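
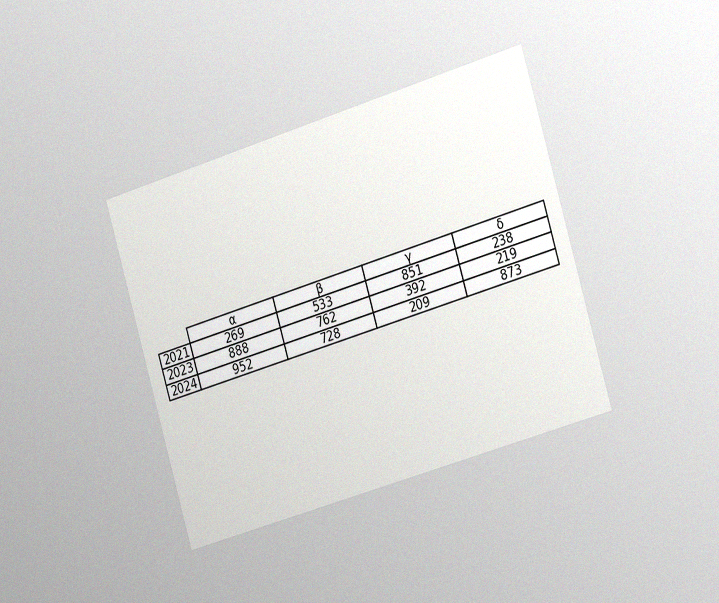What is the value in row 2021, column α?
269

The chart is tilted about 17° counter-clockwise and viewed slightly from the right, with some photo noise. The (2021, α) cell reads 269.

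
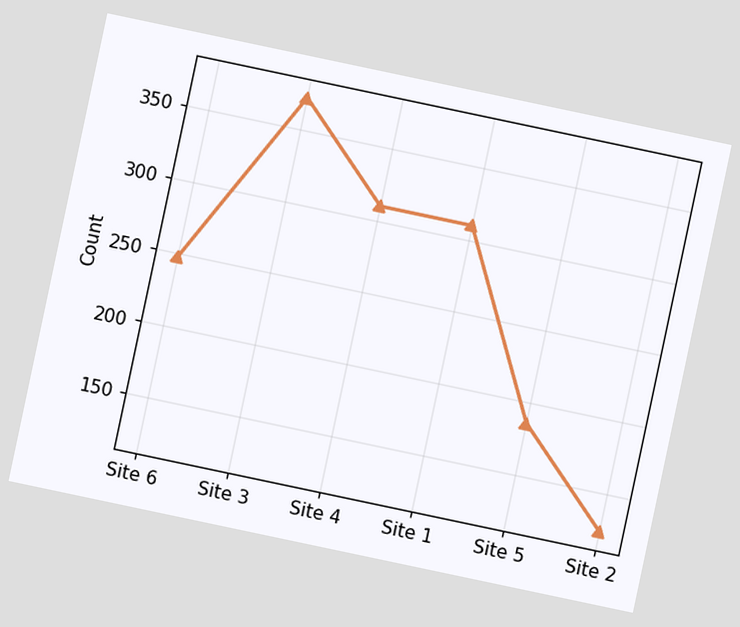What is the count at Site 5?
The chart is tilted about 12° clockwise. At Site 5, the line is at 186.

186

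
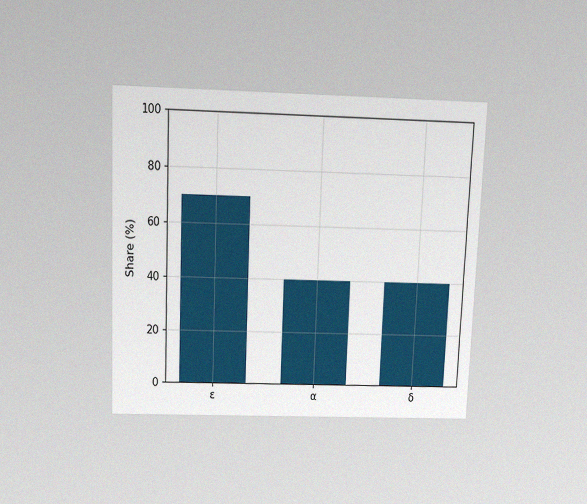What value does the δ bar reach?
The chart is tilted about 2° clockwise and viewed slightly from above, with some photo noise. Reading along the chart's y-axis, the δ bar reaches 40%.

40%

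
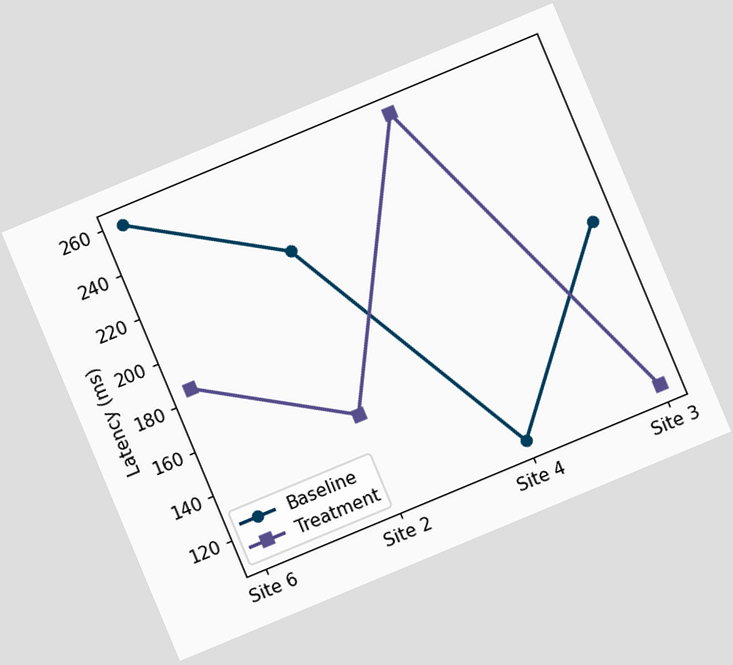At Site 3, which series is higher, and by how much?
Baseline, by 74ms

The chart is tilted about 23° counter-clockwise. At Site 3, Baseline sits above the other line by 74ms.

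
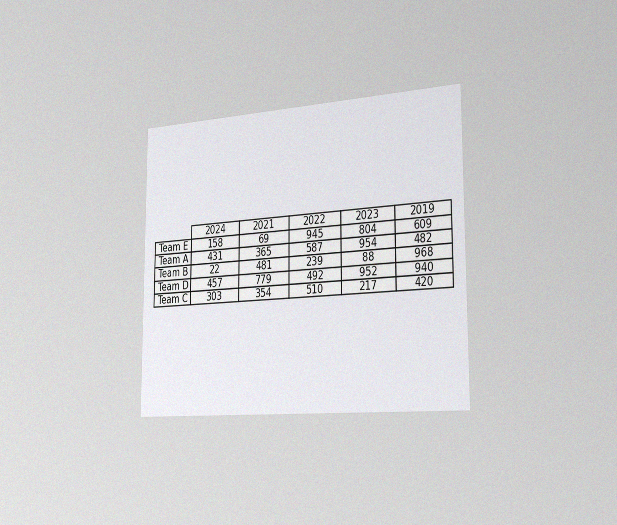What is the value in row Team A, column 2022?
The chart is viewed slightly from the right, with some photo noise. The (Team A, 2022) cell reads 587.

587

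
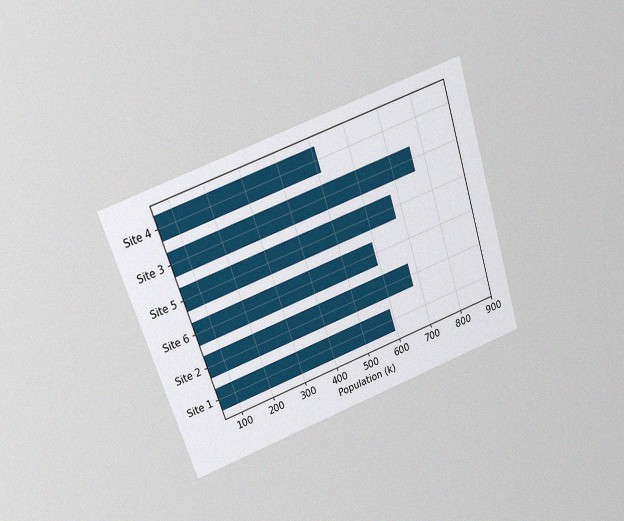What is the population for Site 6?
The chart is tilted about 19° counter-clockwise and viewed at a slight angle, with some photo noise. Reading along the chart's x-axis, the Site 6 bar reaches 595k.

595k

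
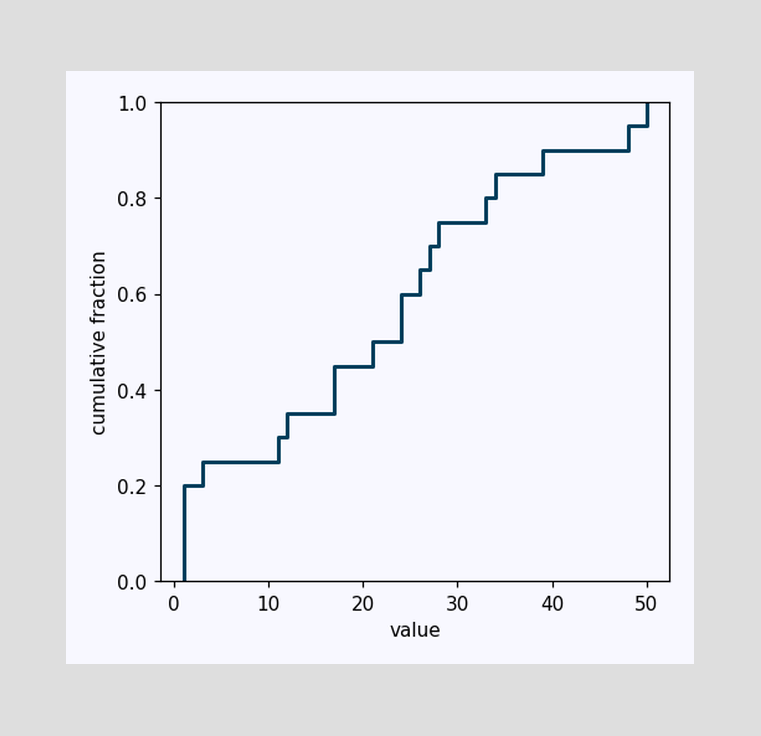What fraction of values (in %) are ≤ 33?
80%

At x=33 the ECDF step is at 80%.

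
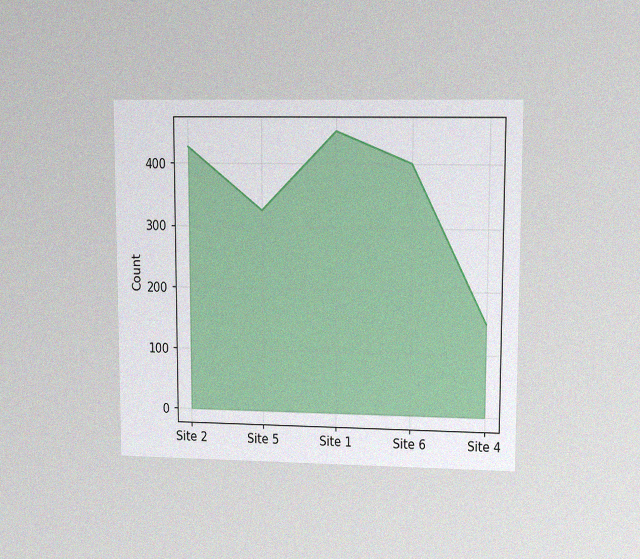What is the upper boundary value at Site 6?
The chart is viewed at a slight angle, with some photo noise. At Site 6 the upper boundary is at 400.

400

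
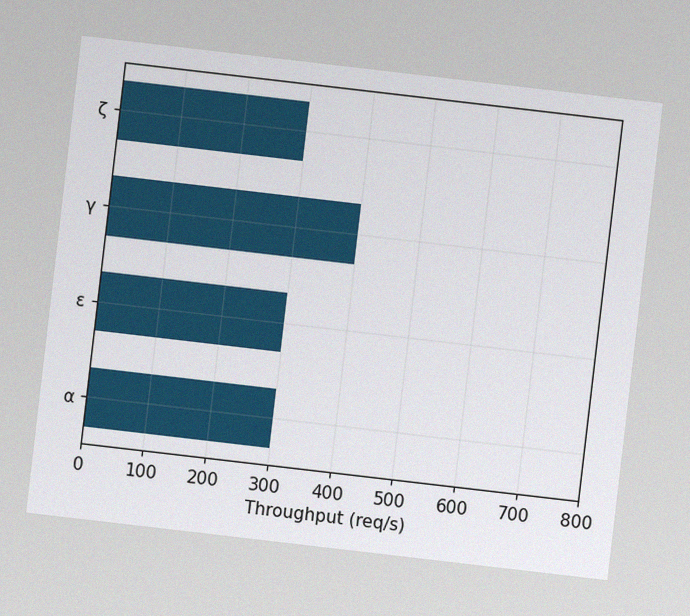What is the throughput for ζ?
The chart is tilted about 7° clockwise, with some photo noise. Reading along the chart's x-axis, the ζ bar reaches 300req/s.

300req/s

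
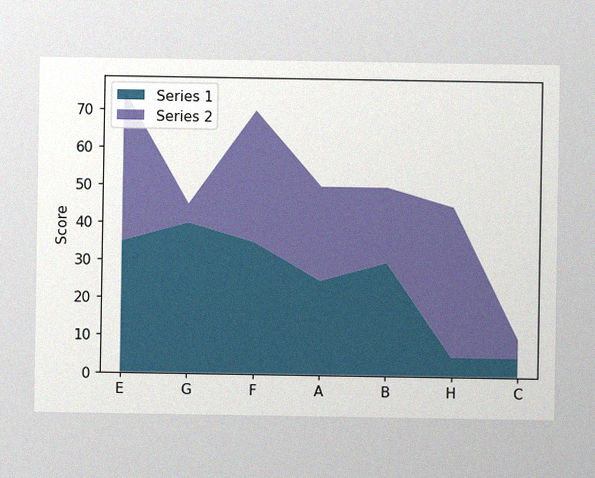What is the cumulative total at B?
The image has some photo noise and uneven lighting. The stacked total at B reaches 50.

50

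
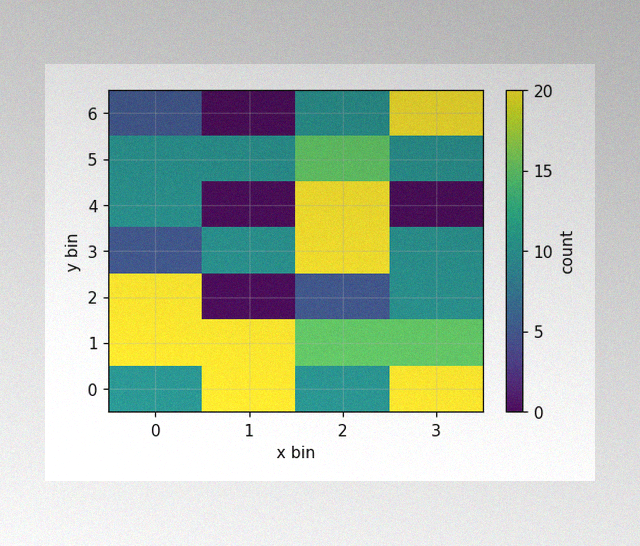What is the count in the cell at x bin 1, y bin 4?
The image has some photo noise and uneven lighting. Matching the cell (1, 4) against the colorbar gives 0.

0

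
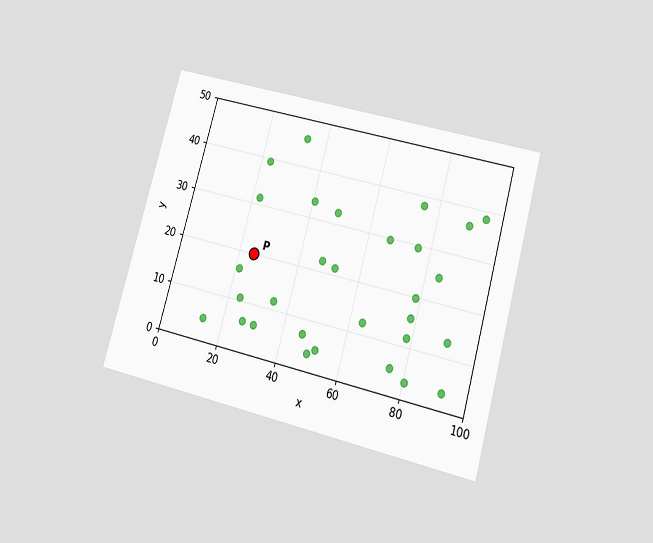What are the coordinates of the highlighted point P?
The chart is tilted about 16° clockwise and viewed slightly from below. Following the gridlines from P to each axis, P sits at (25, 20).

(25, 20)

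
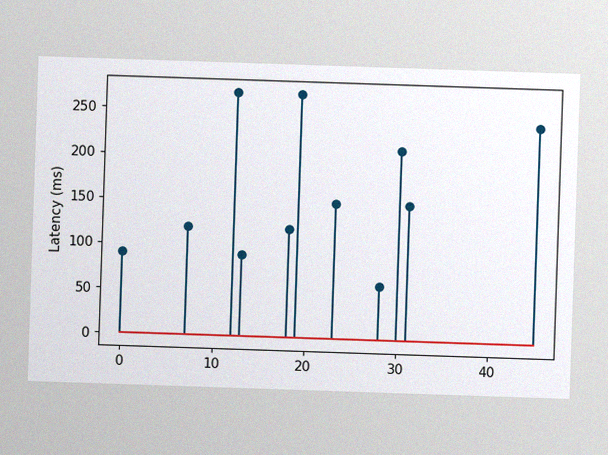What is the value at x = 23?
The image has some photo noise and uneven lighting. The stem at x=23 reaches 150ms.

150ms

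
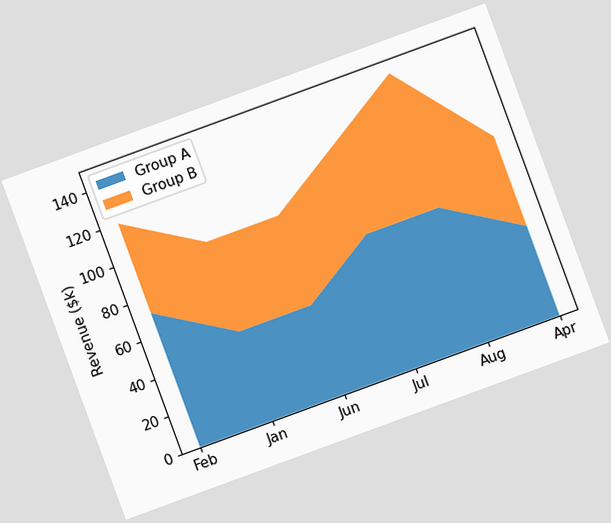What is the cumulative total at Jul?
$120k

The chart is tilted about 20° counter-clockwise. The stacked total at Jul reaches $120k.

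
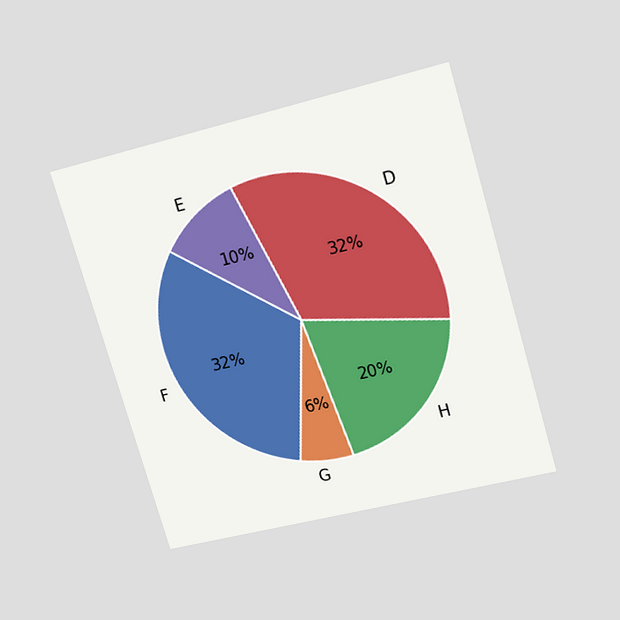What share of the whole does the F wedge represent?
32%

The chart is tilted about 16° counter-clockwise and viewed slightly from above. The F slice takes up 32% of the pie.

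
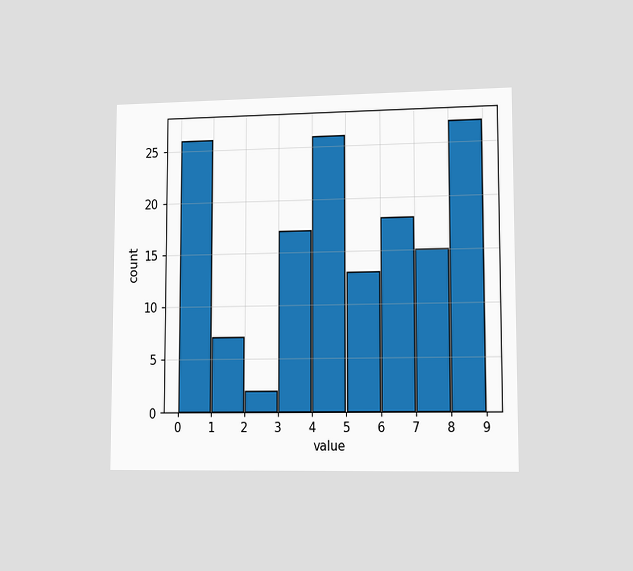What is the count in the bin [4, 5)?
26

The chart is viewed slightly from the right. The [4, 5) bin has height 26.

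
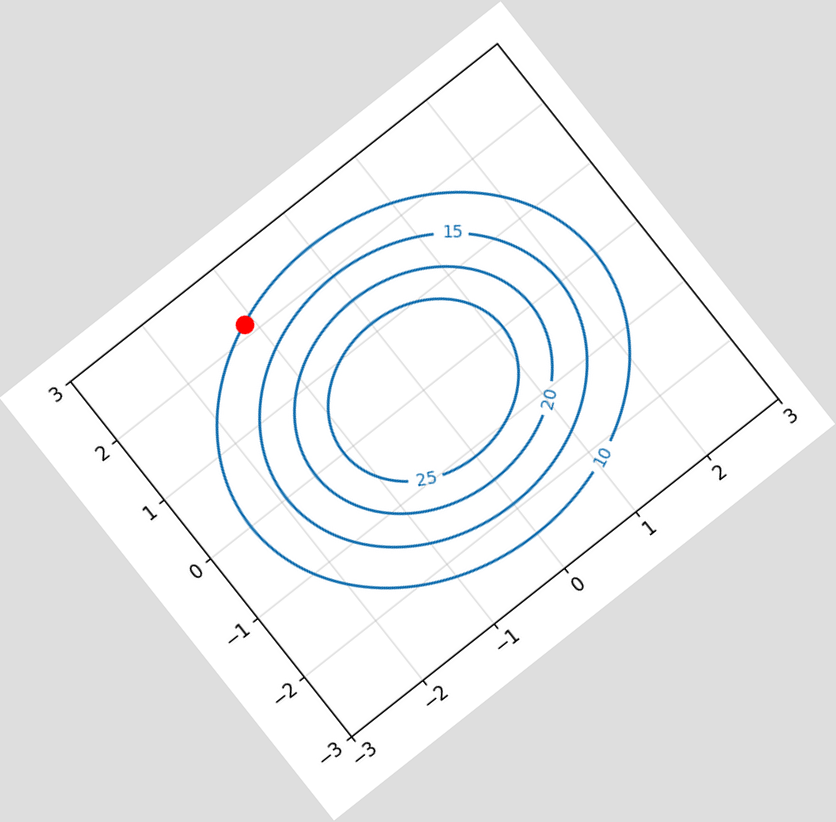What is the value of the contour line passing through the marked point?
10

The chart is tilted about 38° counter-clockwise. The marked point sits on the contour labelled 10.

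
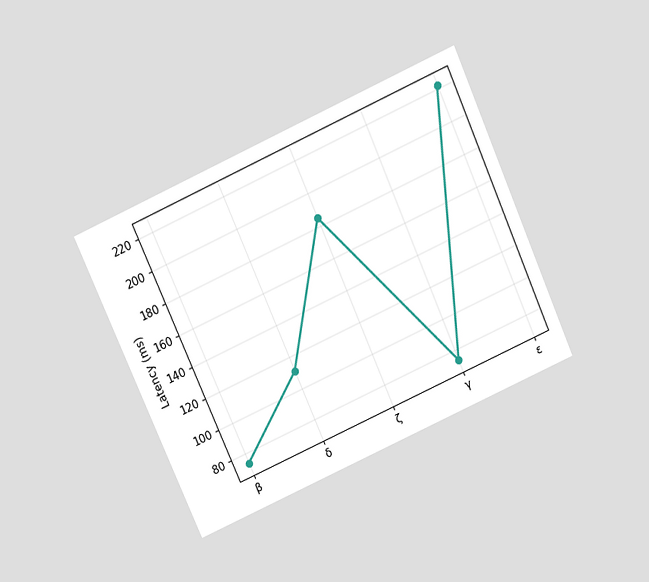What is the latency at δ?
The chart is tilted about 24° counter-clockwise and viewed slightly from above. At δ, the line is at 111ms.

111ms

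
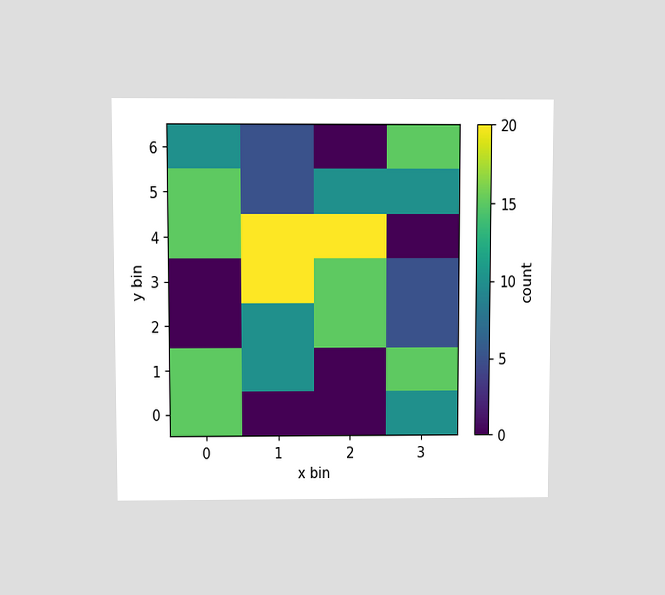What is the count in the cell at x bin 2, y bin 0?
0

The chart is viewed at a slight angle. Matching the cell (2, 0) against the colorbar gives 0.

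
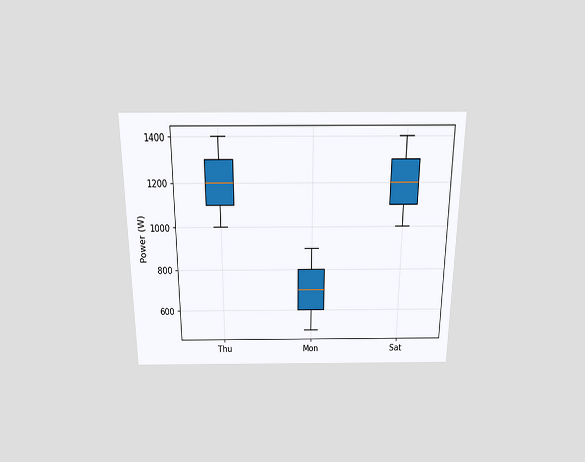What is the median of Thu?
The chart is viewed slightly from above. The median line in the Thu box sits at 1200W.

1200W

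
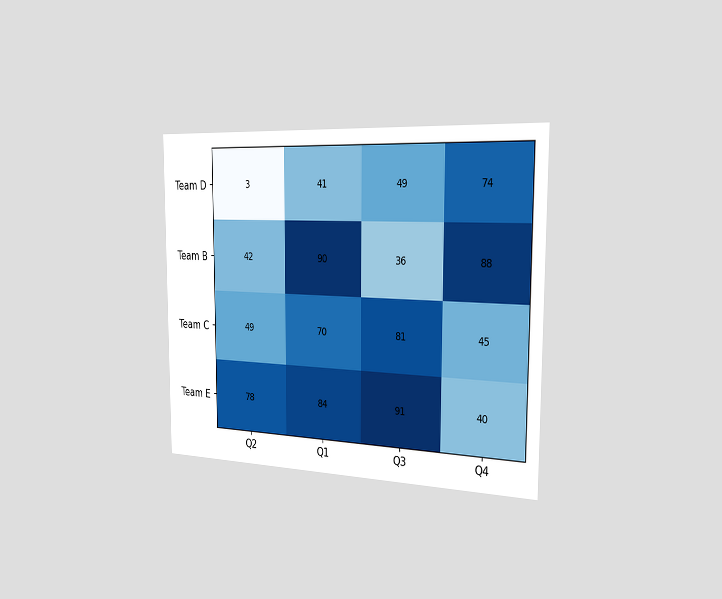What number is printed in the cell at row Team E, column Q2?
78

The chart is viewed slightly from the right. The (Team E, Q2) cell reads 78.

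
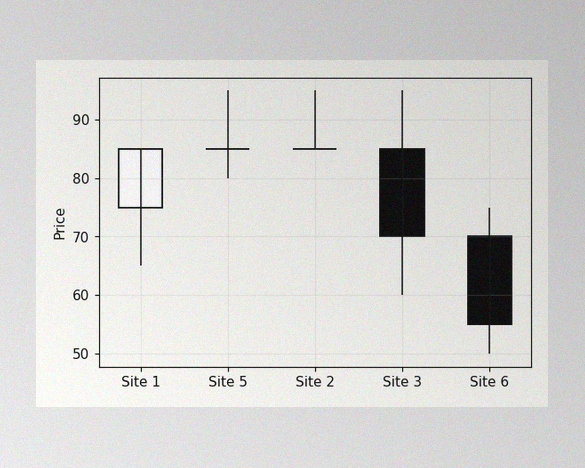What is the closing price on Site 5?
85

The image has some photo noise and uneven lighting. The Site 5 candle closes at 85.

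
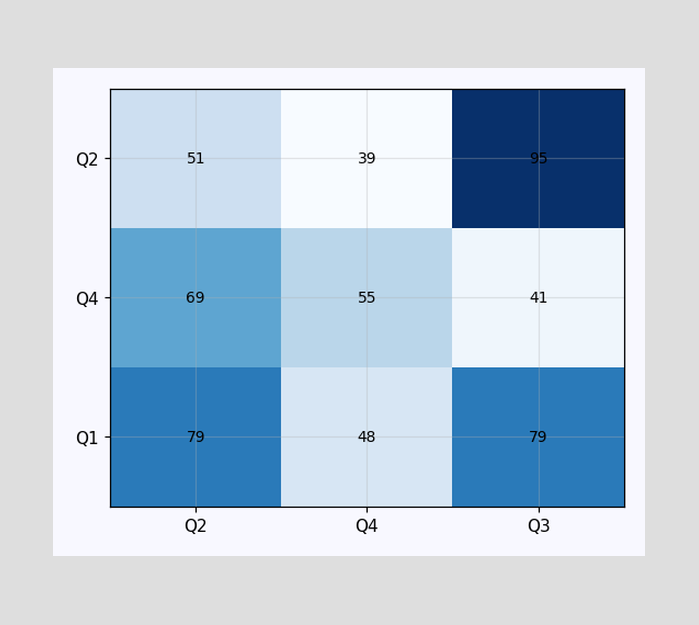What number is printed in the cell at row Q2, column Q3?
95

The (Q2, Q3) cell reads 95.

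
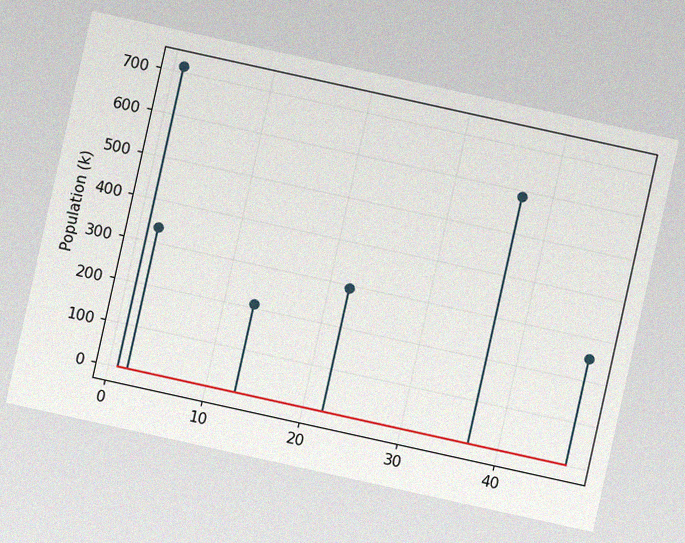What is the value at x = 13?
The chart is tilted about 12° clockwise, with some photo noise. The stem at x=13 reaches 210k.

210k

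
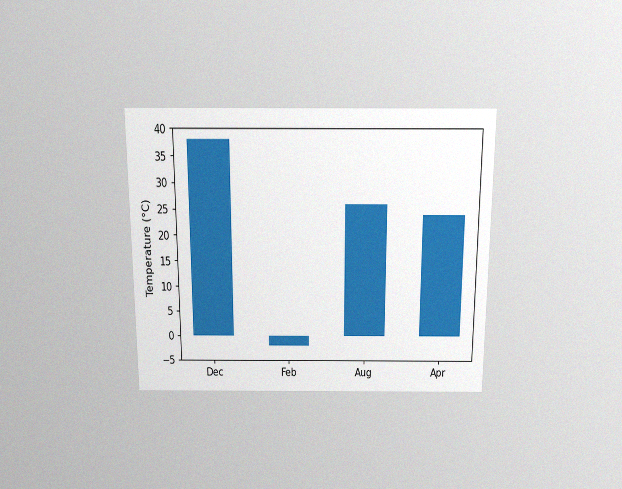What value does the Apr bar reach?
24°C

The chart is viewed slightly from above, with some photo noise. Reading along the chart's y-axis, the Apr bar reaches 24°C.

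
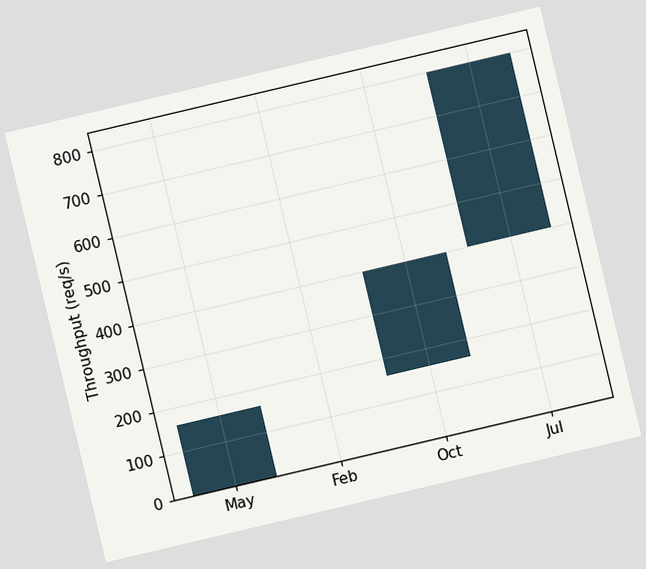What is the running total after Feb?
The chart is tilted about 13° counter-clockwise. After Feb the running total reaches 160req/s.

160req/s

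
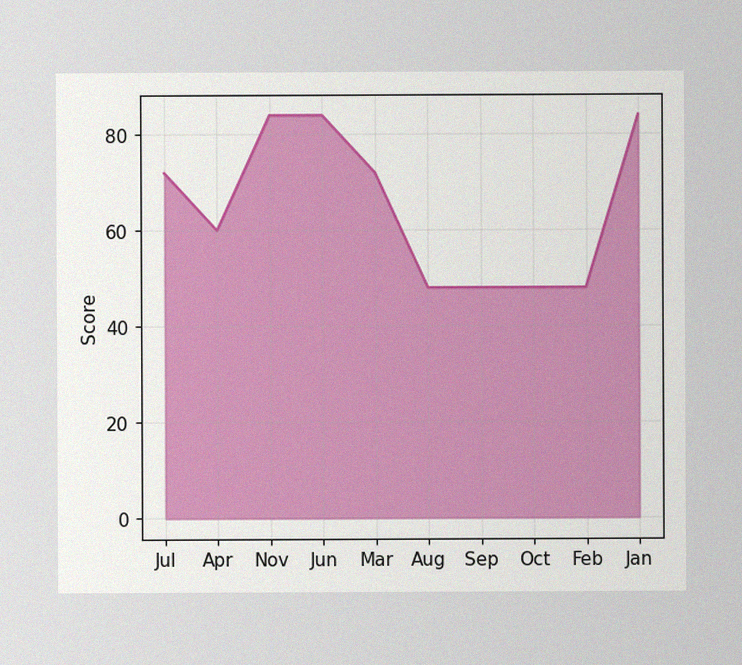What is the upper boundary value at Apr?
The image has some photo noise and uneven lighting. At Apr the upper boundary is at 60.

60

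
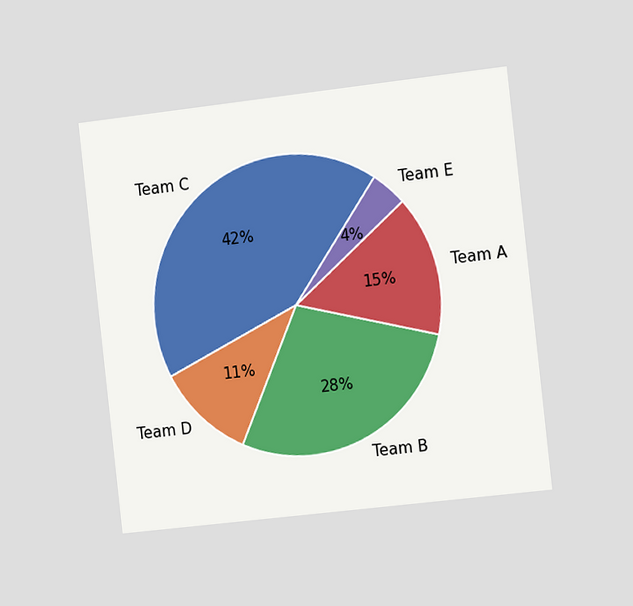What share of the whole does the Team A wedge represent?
The chart is tilted about 6° counter-clockwise and viewed slightly from the right. The Team A slice takes up 15% of the pie.

15%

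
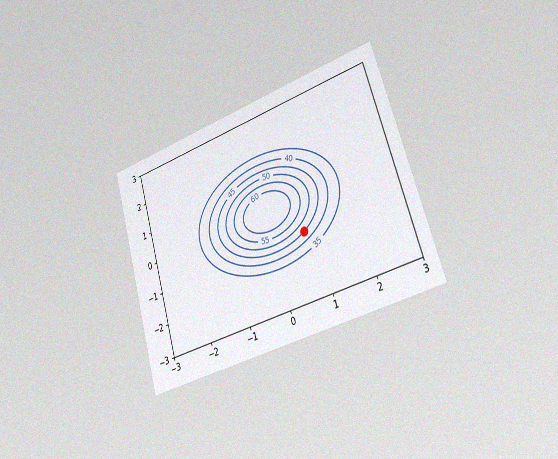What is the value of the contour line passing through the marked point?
45

The chart is tilted about 17° counter-clockwise and viewed slightly from the right, with some photo noise. The marked point sits on the contour labelled 45.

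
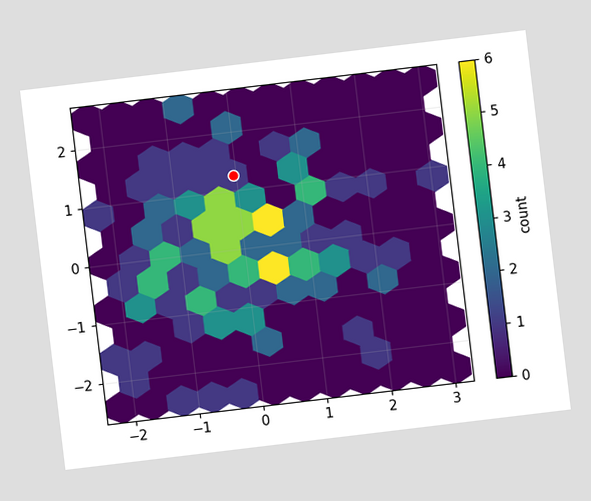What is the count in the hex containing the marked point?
The chart is tilted about 7° counter-clockwise. The marked hex reads 1 on the colorbar.

1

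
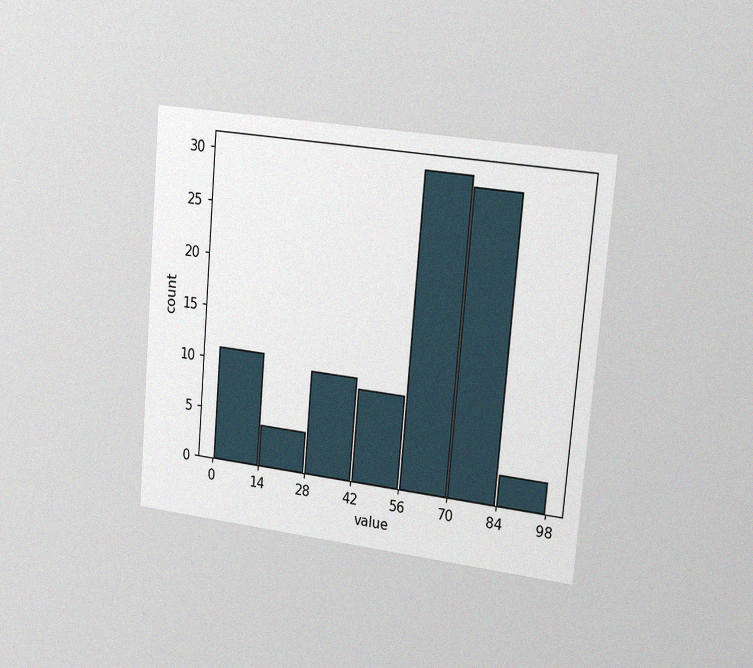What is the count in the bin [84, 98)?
The chart is tilted about 5° clockwise and viewed slightly from the right, with some photo noise. The [84, 98) bin has height 3.

3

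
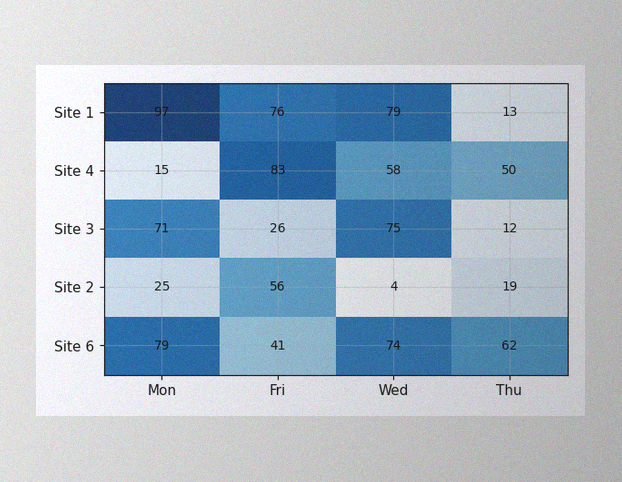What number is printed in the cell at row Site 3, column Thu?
12

The image has some photo noise and uneven lighting. The (Site 3, Thu) cell reads 12.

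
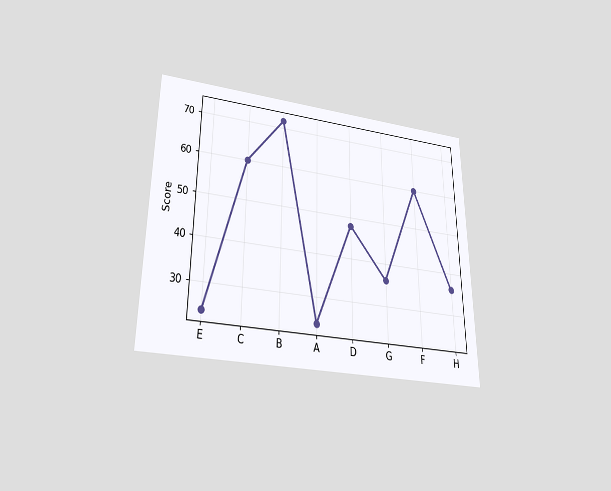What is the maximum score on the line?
72

The chart is viewed slightly from below. The highest point is at B, and reading across to the y-axis gives 72.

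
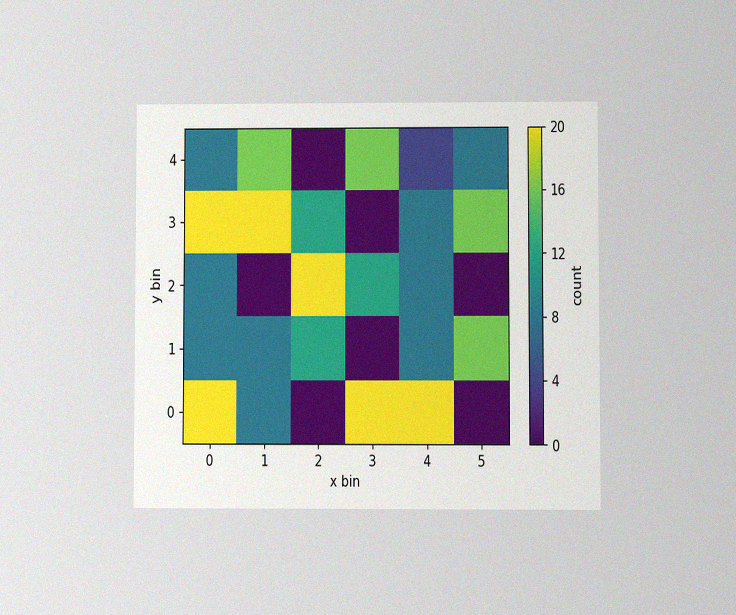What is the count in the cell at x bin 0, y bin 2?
8

The chart is viewed at a slight angle, with some photo noise. Matching the cell (0, 2) against the colorbar gives 8.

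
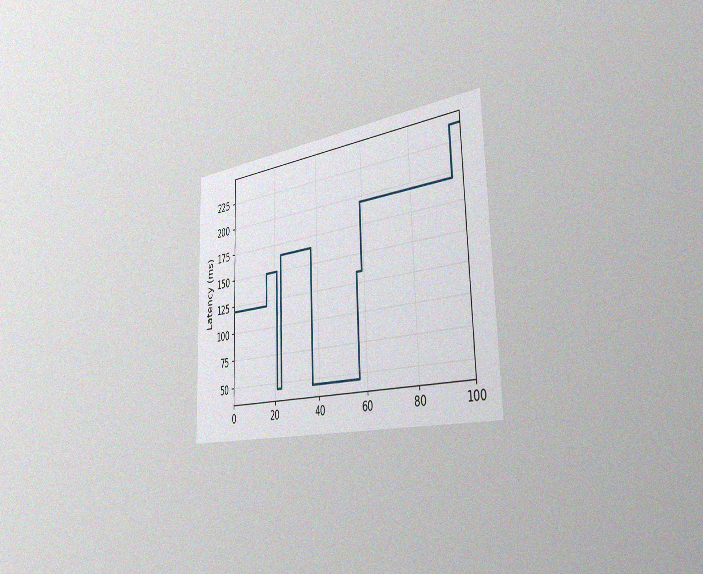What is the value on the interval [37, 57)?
The chart is viewed slightly from the right, with some photo noise. On [37, 57) the step sits at 45ms.

45ms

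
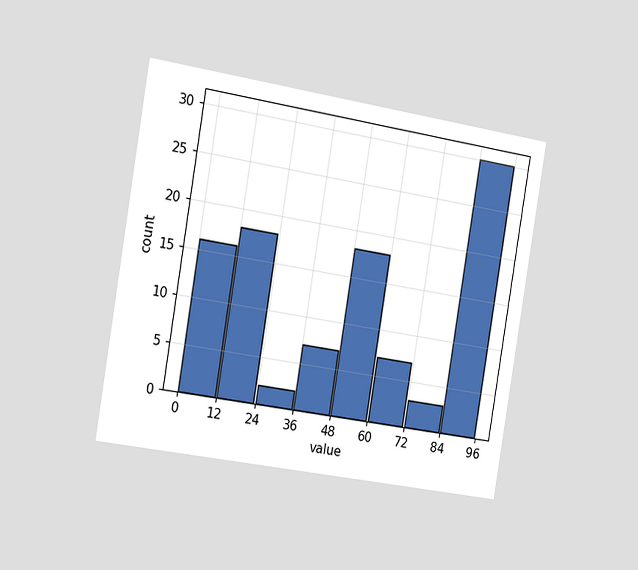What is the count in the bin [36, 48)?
The chart is tilted about 9° clockwise and viewed slightly from the left. The [36, 48) bin has height 7.

7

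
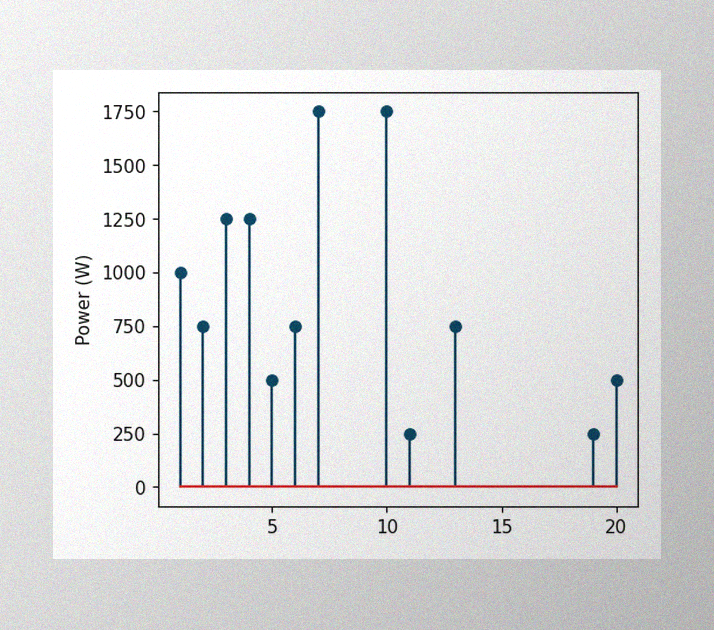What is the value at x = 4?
1250W

The image has some photo noise and uneven lighting. The stem at x=4 reaches 1250W.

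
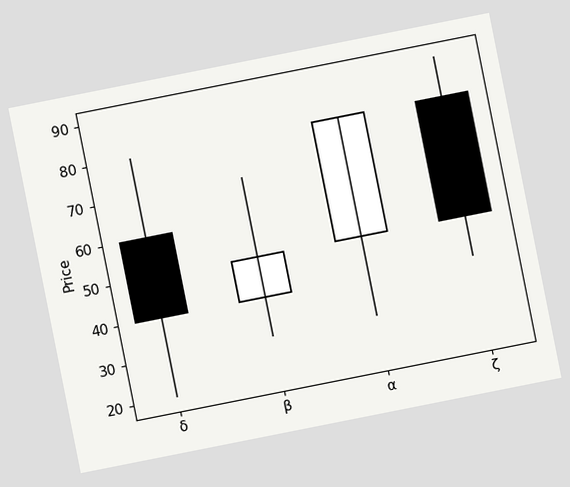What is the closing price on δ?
40

The chart is tilted about 11° counter-clockwise. The δ candle closes at 40.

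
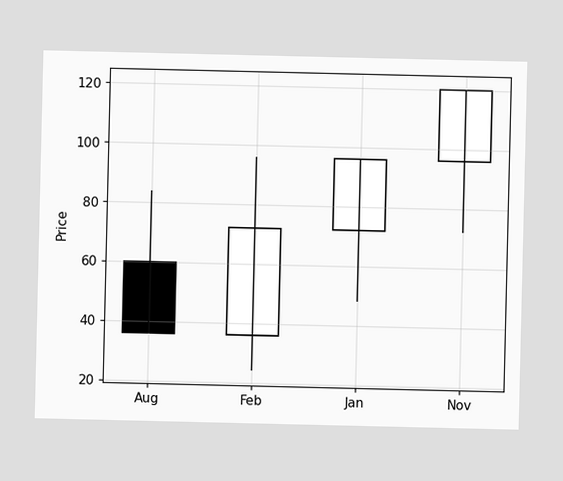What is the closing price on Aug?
The Aug candle closes at 36.

36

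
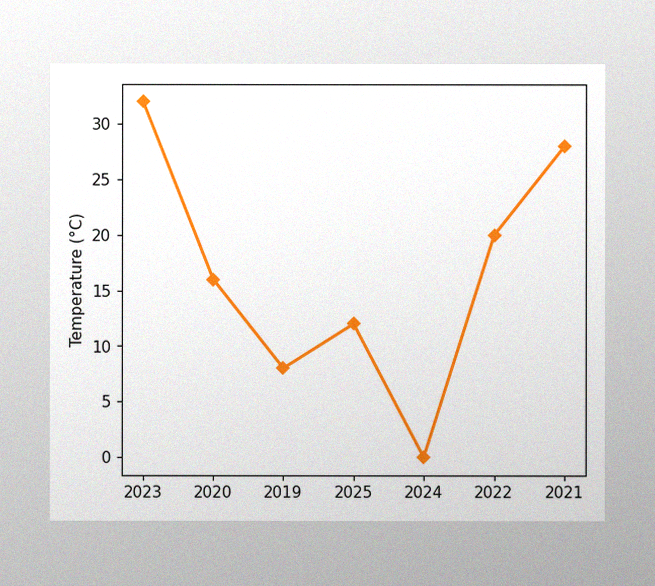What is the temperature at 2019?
8°C

The image has some photo noise and uneven lighting. At 2019, the line is at 8°C.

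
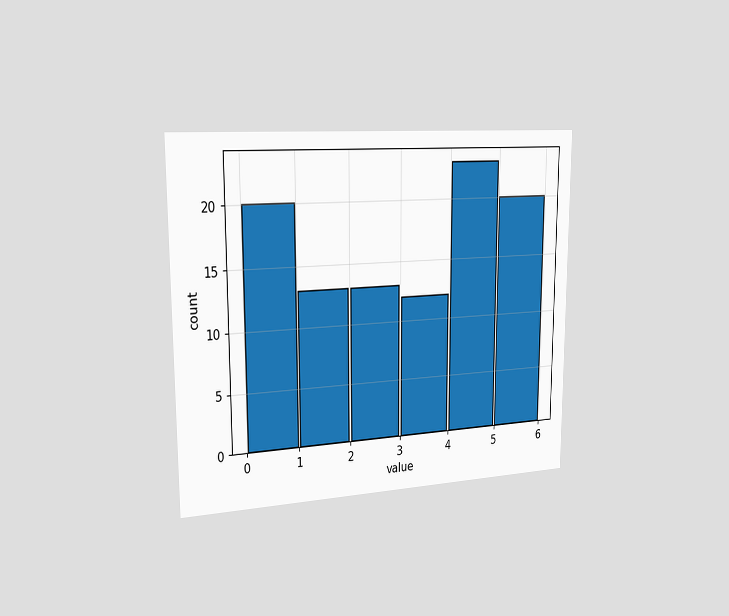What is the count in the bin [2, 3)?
The chart is viewed slightly from the left. The [2, 3) bin has height 13.

13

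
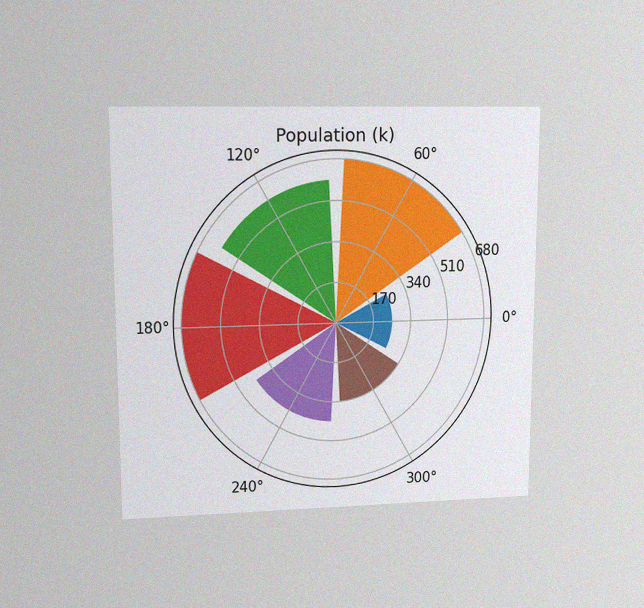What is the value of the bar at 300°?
340k

The chart is viewed at a slight angle, with some photo noise. The bar at 300° reaches 340k on the radial axis.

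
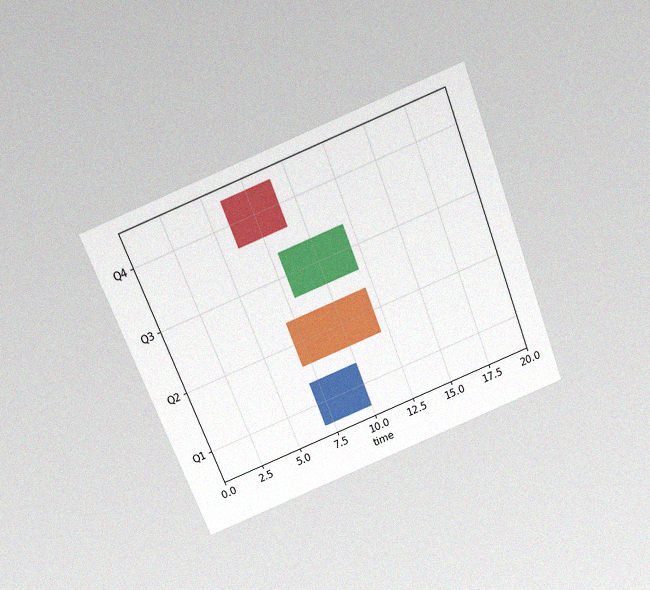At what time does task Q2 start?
The chart is tilted about 22° counter-clockwise and viewed slightly from above, with some photo noise. The Q2 bar begins at t=7.

7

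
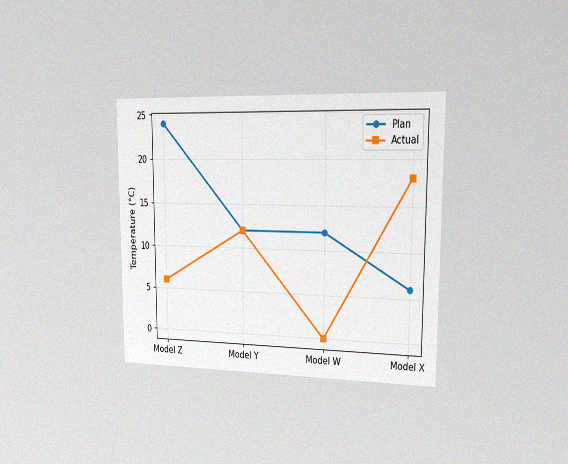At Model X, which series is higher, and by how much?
Actual, by 12°C

The chart is viewed slightly from the right, with some photo noise. At Model X, Actual sits above the other line by 12°C.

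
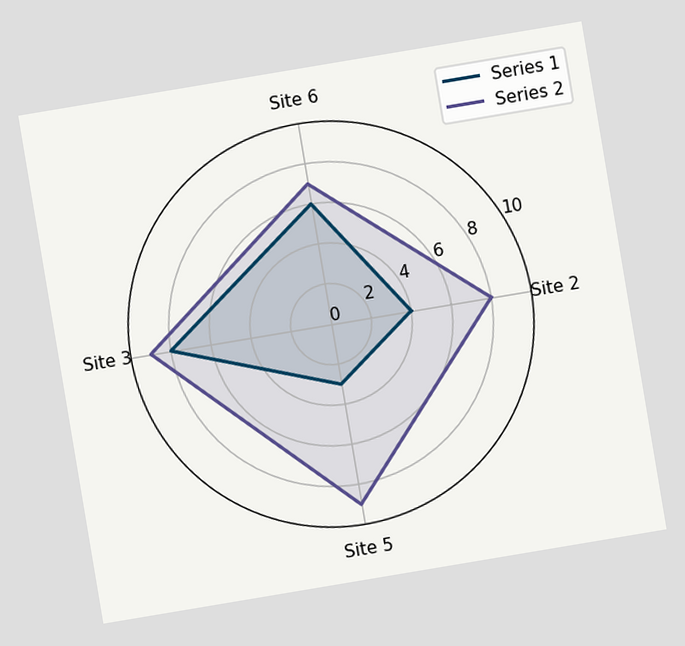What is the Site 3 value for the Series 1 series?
8

The chart is tilted about 10° counter-clockwise. On the Site 3 axis, Series 1 reaches 8.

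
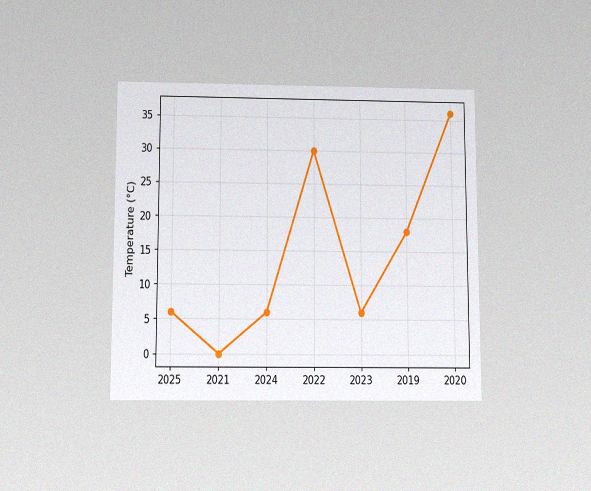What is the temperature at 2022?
The chart is viewed slightly from below, with some photo noise. At 2022, the line is at 30°C.

30°C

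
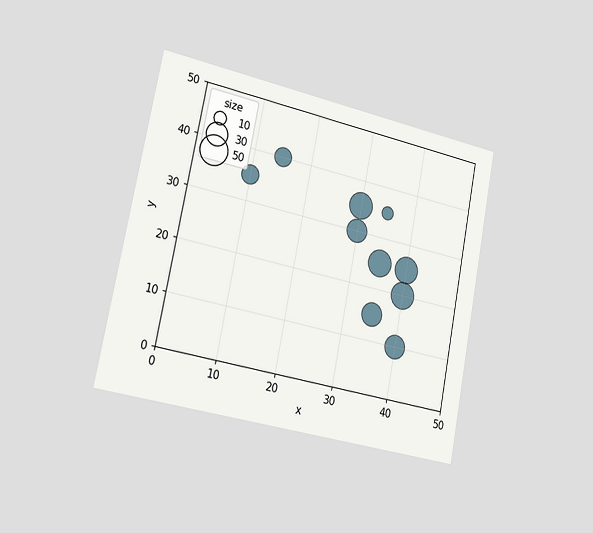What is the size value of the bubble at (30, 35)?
The chart is tilted about 11° clockwise and viewed slightly from the left. Matching the bubble at (30, 35) against the size legend gives 40.

40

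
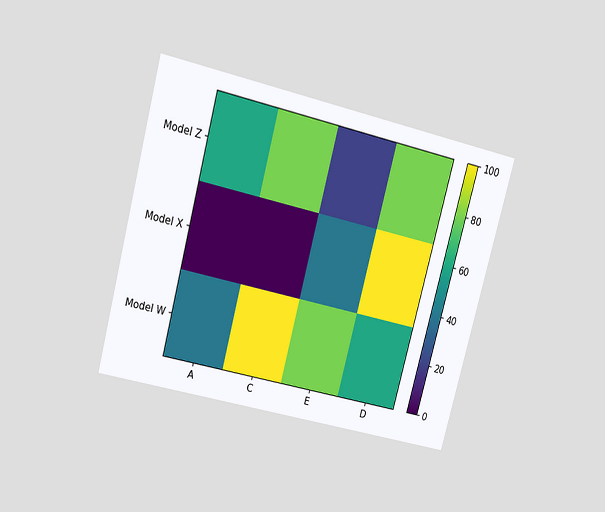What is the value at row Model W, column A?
The chart is tilted about 15° clockwise and viewed slightly from above. Matching cell (Model W, A) against the colorbar gives 40.

40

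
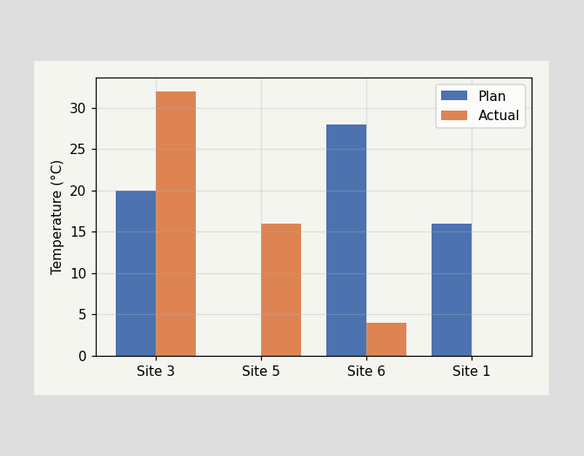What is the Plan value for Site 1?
16°C

The Plan bar at Site 1 reaches 16°C on the y-axis.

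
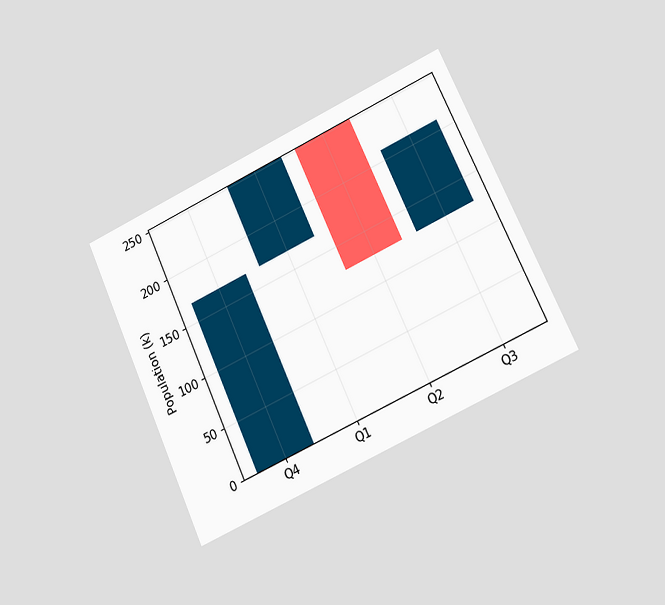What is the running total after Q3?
210k

The chart is tilted about 24° counter-clockwise and viewed at a slight angle. After Q3 the running total reaches 210k.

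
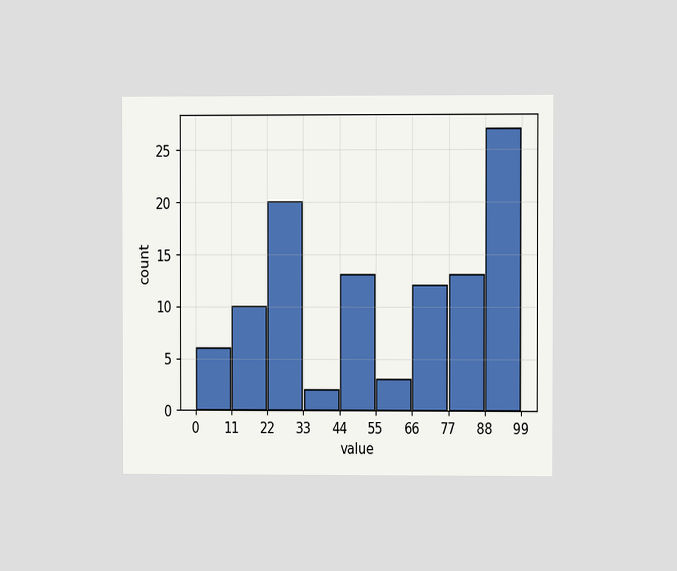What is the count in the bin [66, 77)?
12

The chart is viewed at a slight angle. The [66, 77) bin has height 12.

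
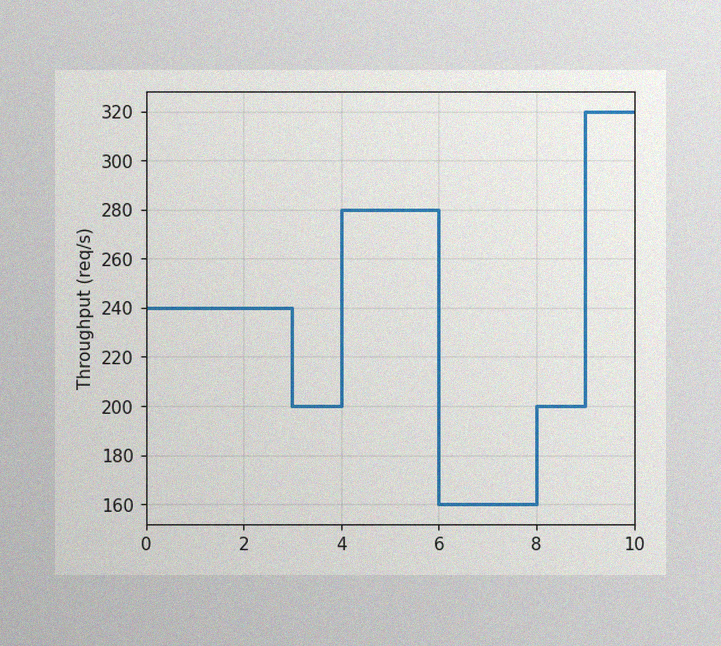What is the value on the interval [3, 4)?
200req/s

The image has some photo noise and uneven lighting. On [3, 4) the step sits at 200req/s.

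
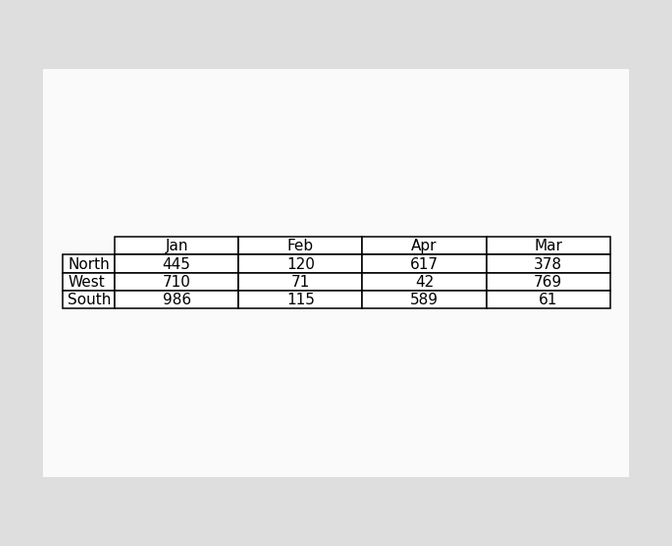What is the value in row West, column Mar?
769

The (West, Mar) cell reads 769.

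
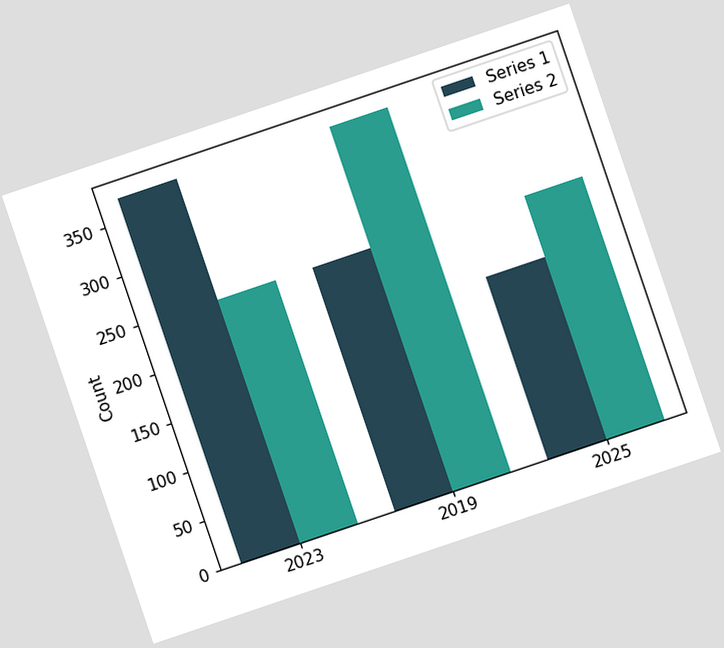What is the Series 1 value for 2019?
248

The chart is tilted about 19° counter-clockwise. The Series 1 bar at 2019 reaches 248 on the y-axis.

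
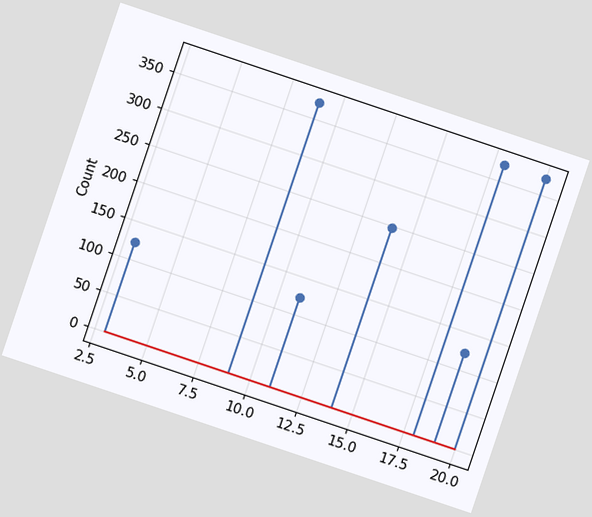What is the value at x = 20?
The chart is tilted about 19° clockwise. The stem at x=20 reaches 372.

372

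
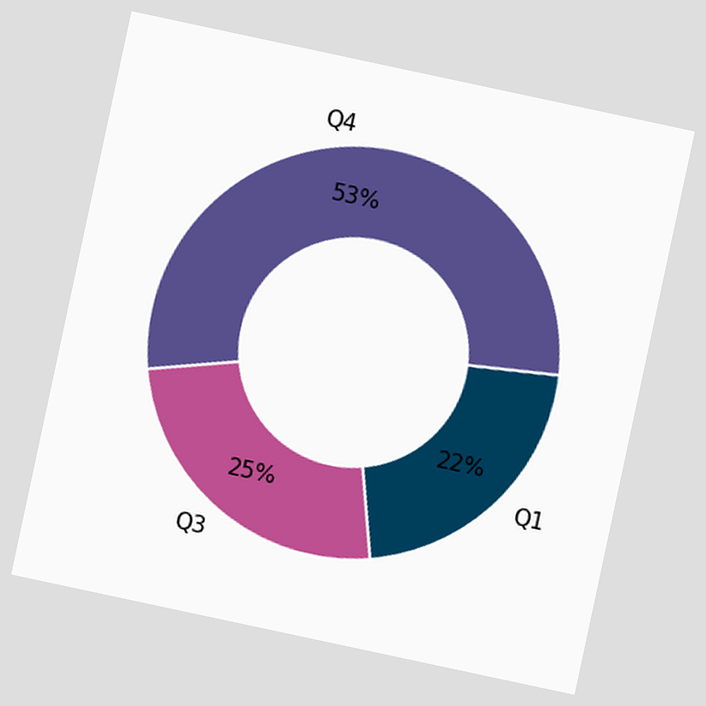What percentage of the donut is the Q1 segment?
The chart is tilted about 12° clockwise. The Q1 segment takes up 22% of the ring.

22%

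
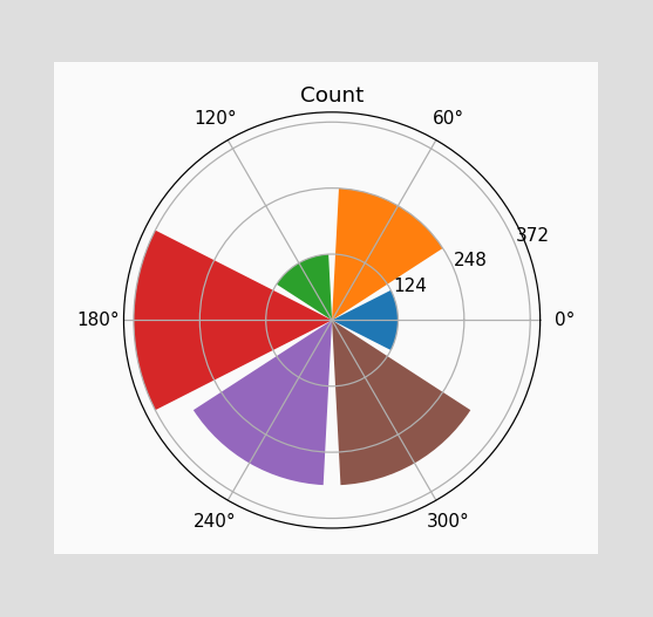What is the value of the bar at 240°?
310

The bar at 240° reaches 310 on the radial axis.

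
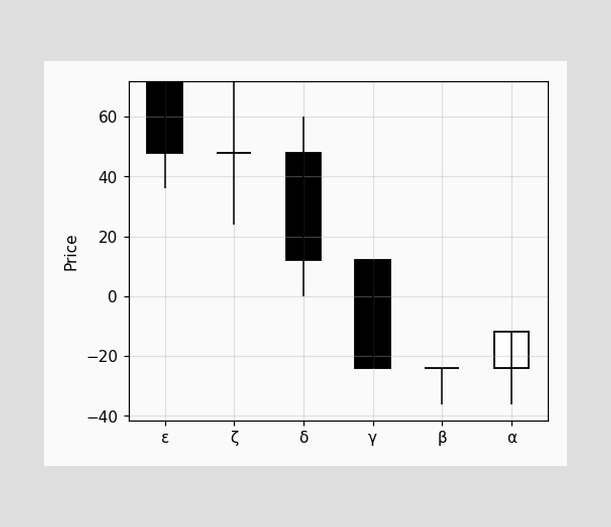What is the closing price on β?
-24

The β candle closes at -24.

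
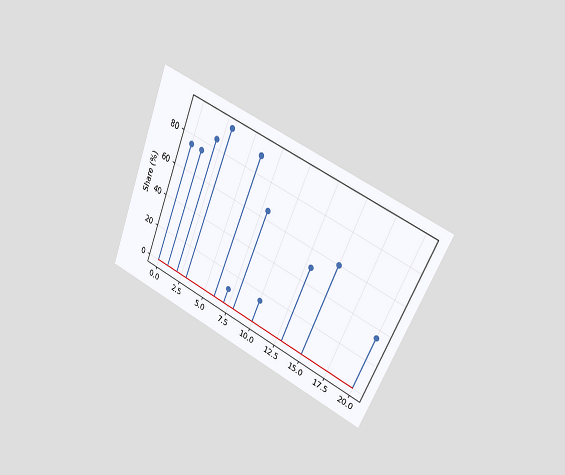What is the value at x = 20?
The chart is tilted about 23° clockwise and viewed at a slight angle. The stem at x=20 reaches 35%.

35%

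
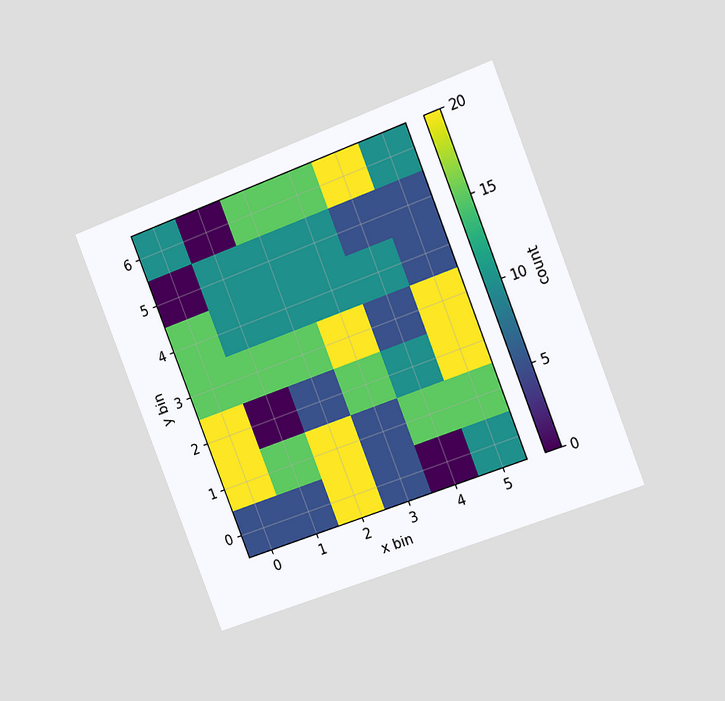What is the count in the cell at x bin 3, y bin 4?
10

The chart is tilted about 21° counter-clockwise and viewed slightly from the right. Matching the cell (3, 4) against the colorbar gives 10.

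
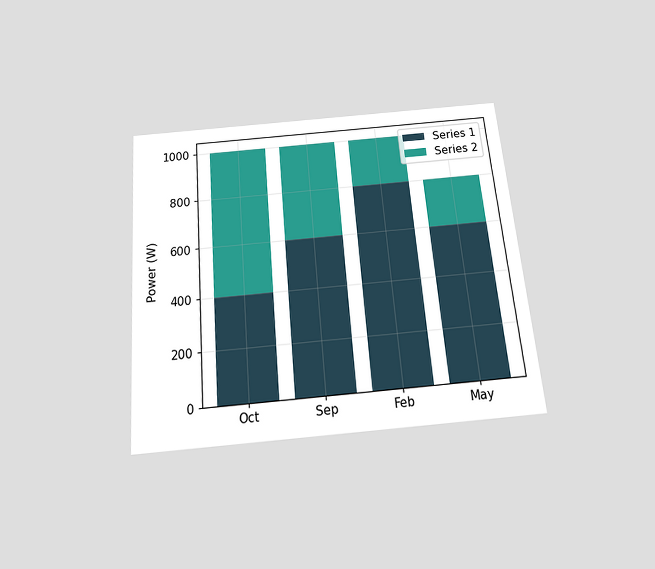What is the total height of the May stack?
The chart is tilted about 5° counter-clockwise and viewed slightly from below. The May stack's top reaches 800W on the y-axis.

800W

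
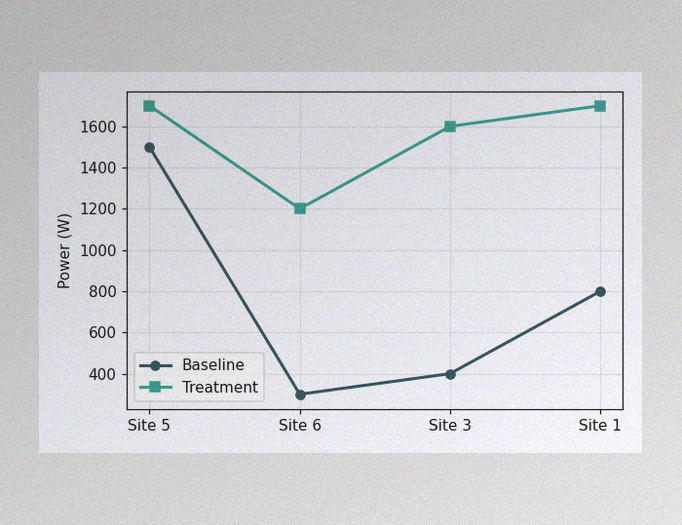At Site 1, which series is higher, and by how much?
The image has some photo noise and uneven lighting. At Site 1, Treatment sits above the other line by 900W.

Treatment, by 900W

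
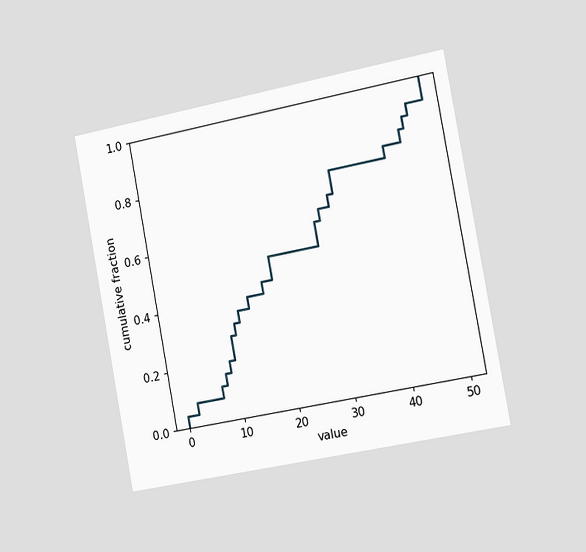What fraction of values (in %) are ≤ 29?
The chart is tilted about 11° counter-clockwise and viewed slightly from the right. At x=29 the ECDF step is at 64%.

64%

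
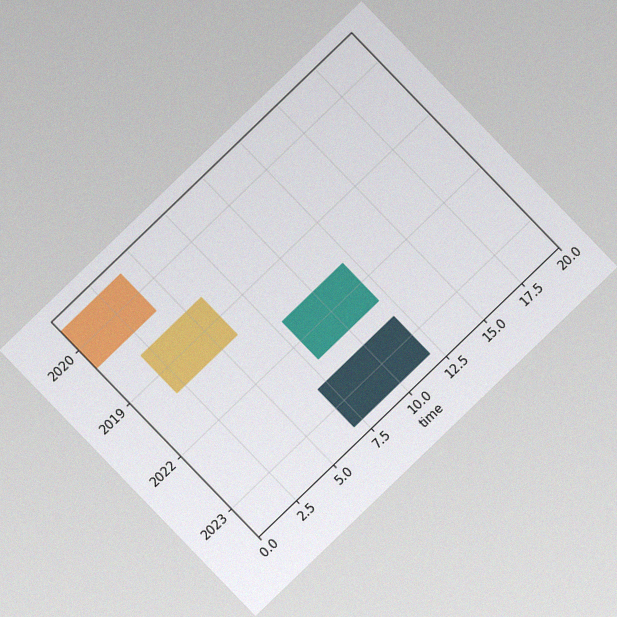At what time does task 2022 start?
The chart is tilted about 44° counter-clockwise, with some photo noise. The 2022 bar begins at t=8.

8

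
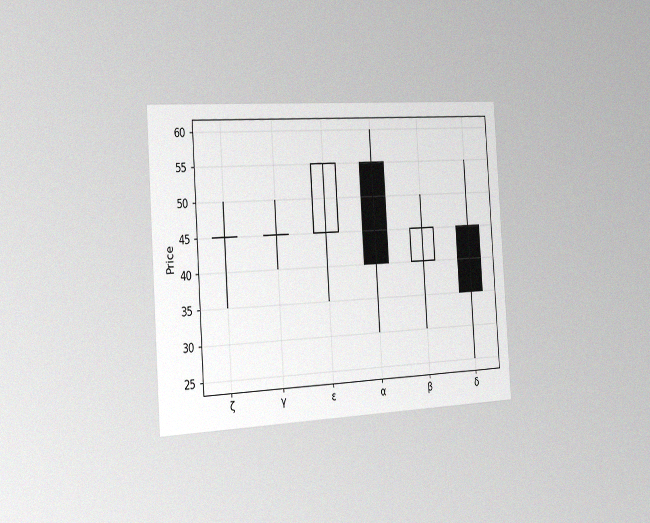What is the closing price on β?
45

The chart is tilted about 4° counter-clockwise and viewed slightly from the left, with some photo noise. The β candle closes at 45.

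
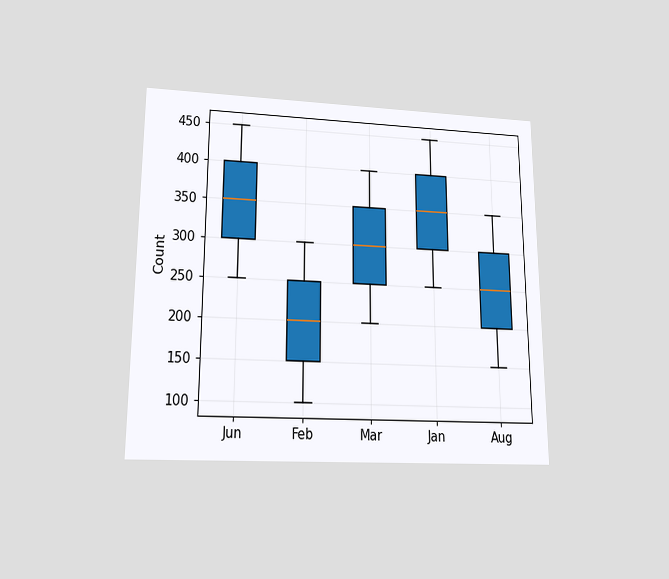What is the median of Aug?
250

The chart is viewed slightly from below. The median line in the Aug box sits at 250.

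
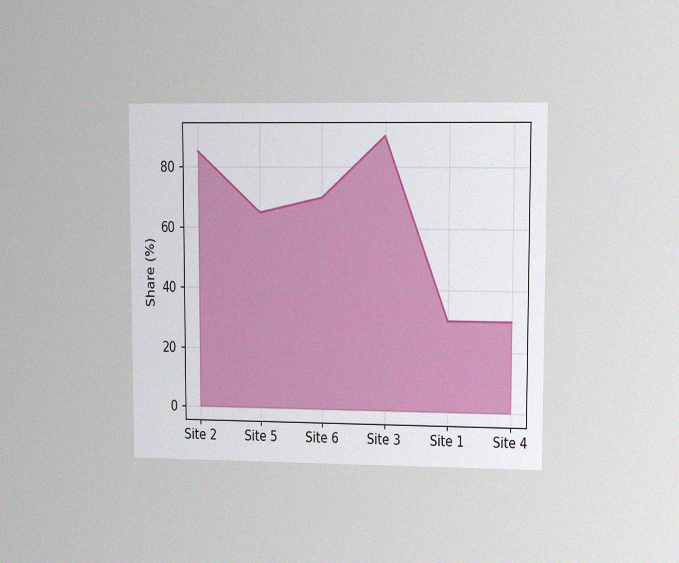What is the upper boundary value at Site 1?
30%

The chart is viewed at a slight angle, with some photo noise. At Site 1 the upper boundary is at 30%.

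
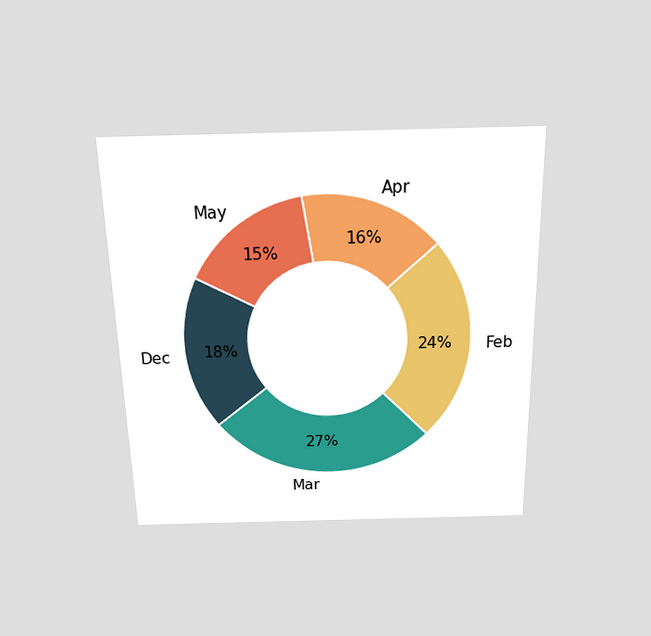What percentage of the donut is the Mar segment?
The chart is viewed slightly from above. The Mar segment takes up 27% of the ring.

27%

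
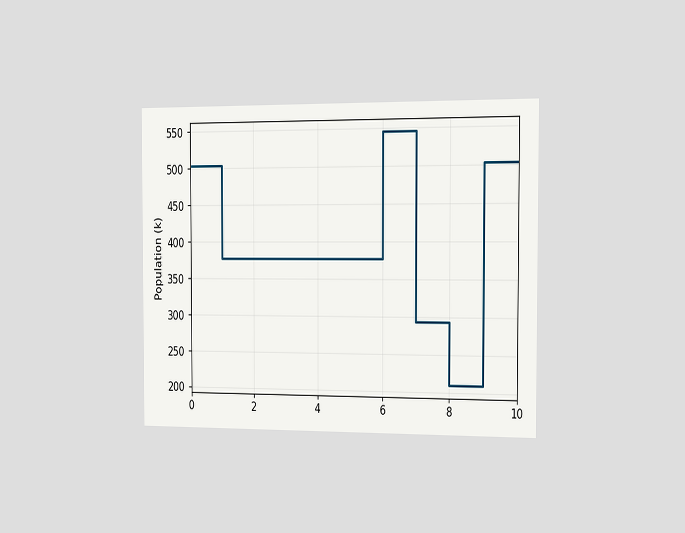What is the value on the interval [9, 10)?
504k

The chart is viewed slightly from the right. On [9, 10) the step sits at 504k.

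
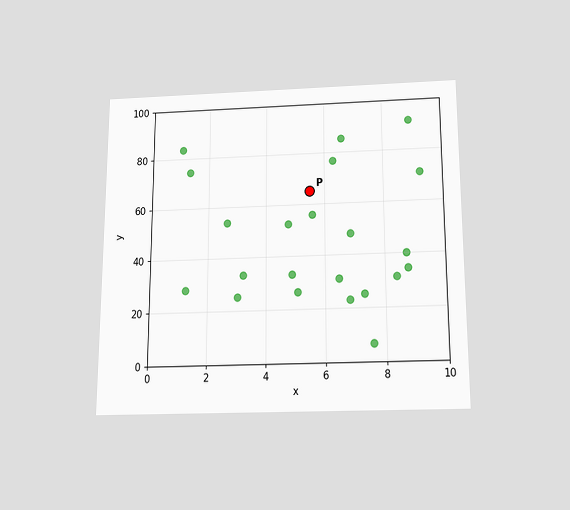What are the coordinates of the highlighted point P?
(5.5, 65)

The chart is viewed slightly from below. Following the gridlines from P to each axis, P sits at (5.5, 65).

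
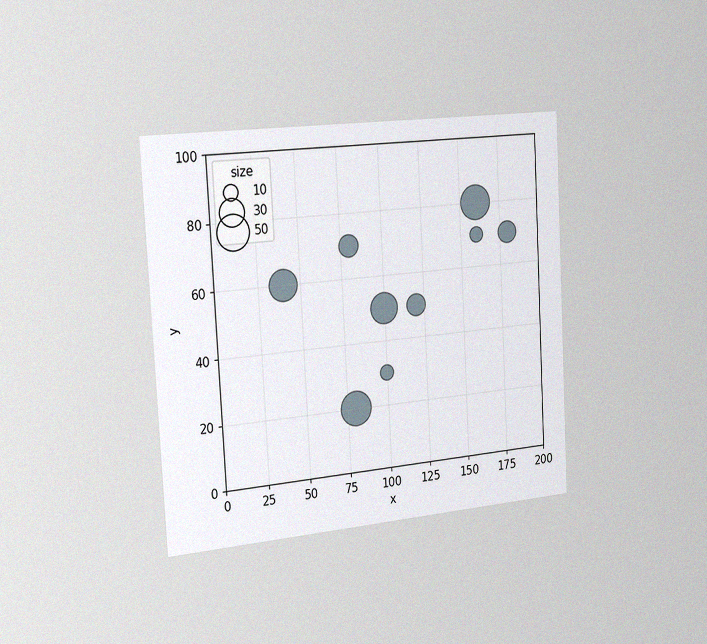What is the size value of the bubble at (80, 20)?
50

The chart is tilted about 3° counter-clockwise and viewed slightly from the left, with some photo noise. Matching the bubble at (80, 20) against the size legend gives 50.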